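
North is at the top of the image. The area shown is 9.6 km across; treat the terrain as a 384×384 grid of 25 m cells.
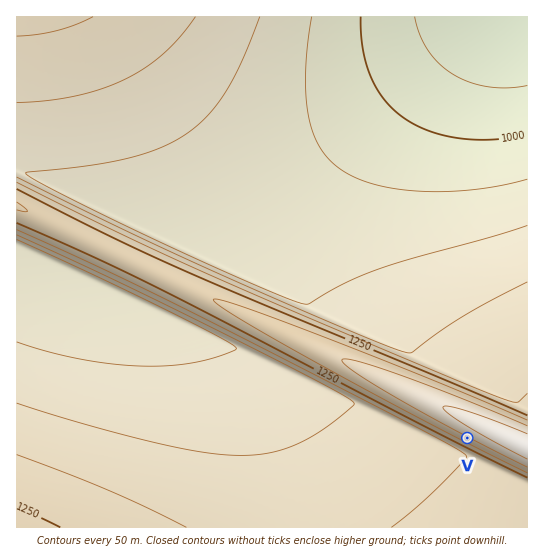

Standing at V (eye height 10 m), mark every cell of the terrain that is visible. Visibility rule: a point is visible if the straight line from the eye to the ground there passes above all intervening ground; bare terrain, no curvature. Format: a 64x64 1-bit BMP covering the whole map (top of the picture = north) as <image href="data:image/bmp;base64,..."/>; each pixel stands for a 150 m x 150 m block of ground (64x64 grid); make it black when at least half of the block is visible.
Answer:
<image width="64" height="64" href="data:image/bmp;base64,Qk0+AgAAAAAAAD4AAAAoAAAAQAAAAEAAAAABAAEAAAAAAAACAAATCwAAEwsAAAIAAAAAAAAA////AAAAAAD//////////////////////////////////////////////////////////////////////////v/////////5/////////+//////////vP////////zw////////88D////////PAP///////zwA///////84AD///////eAAP//////ngAA//////54AAD/////+eAAAP/////vgAAA/////74AAAD/////+AAAAP/////gAAAA/////4AAAAD////+AAAAAP////gAAAAA////4AAAAAD///+AAAAAAP///wAAAAAA///8AAAAAAD///AAAAAAAP//wAAAAAAA//8AAAAAAAD//AAAAAAAAP/4AAAAAAAA/+AAAAAAAAD/gAAAAAAAAP4AAAAAAAAA/AAAAAAAAADwAAAAAAAAAMAAAAAAAAAAAAAAAAAAAAAAAAAAAAAAAAAAAAAAAAAAAAAAAAAAAAAAAAAAAAAAAAAAAAAAAAAAAAAAAAAAAAAAAAAAAAAAAAAAAAAAAAAAAAAAAAAAAAAAAAAAAAAAAAAAAAAAAAAAAAAAAAAAAAAAAAAAAAAAAAAAAAAAAAAAAAAAAAAAAAAAAAAAAAAAAAAAAAAAAAAAAAAAAAAAAAAAAAAAAAAAAAAAAAAAAAAAAAAAAAAAAAAAAAAAAAAAAA=="/>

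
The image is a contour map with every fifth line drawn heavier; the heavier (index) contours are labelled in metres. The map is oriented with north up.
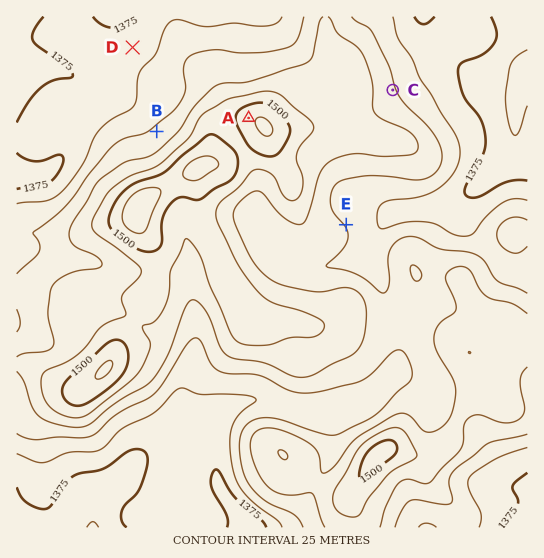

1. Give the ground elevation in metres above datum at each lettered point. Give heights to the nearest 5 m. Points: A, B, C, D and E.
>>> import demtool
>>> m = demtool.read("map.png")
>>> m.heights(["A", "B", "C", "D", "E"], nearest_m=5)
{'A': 1515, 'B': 1430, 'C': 1430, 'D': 1385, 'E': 1425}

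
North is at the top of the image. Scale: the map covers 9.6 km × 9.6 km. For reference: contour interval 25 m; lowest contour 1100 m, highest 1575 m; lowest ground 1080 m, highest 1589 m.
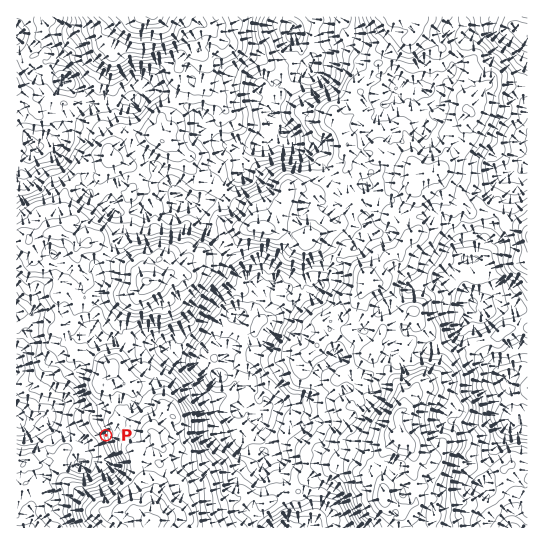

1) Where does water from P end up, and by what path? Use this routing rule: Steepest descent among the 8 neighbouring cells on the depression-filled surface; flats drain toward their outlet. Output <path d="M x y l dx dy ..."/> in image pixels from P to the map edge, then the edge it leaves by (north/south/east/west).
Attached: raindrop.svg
<path d="M106 435l-4 0-7 7-13 0-7-7-6-1-2-1-6 0-11-11 0-4-4-4-5 0-8 4-15 0-1 1"/>
exit: west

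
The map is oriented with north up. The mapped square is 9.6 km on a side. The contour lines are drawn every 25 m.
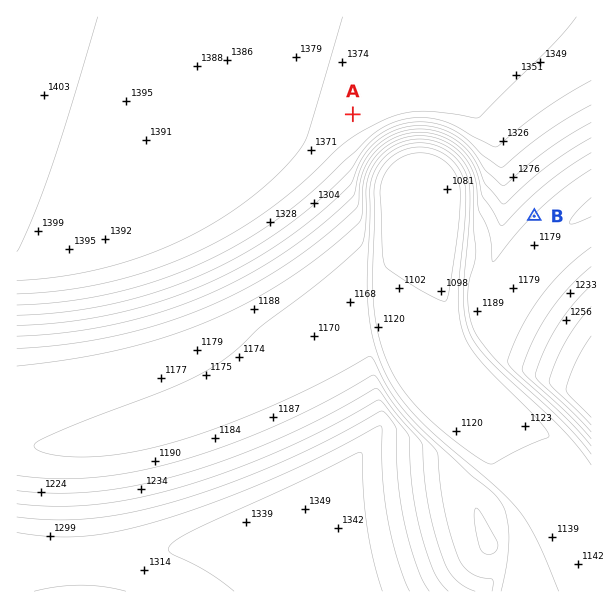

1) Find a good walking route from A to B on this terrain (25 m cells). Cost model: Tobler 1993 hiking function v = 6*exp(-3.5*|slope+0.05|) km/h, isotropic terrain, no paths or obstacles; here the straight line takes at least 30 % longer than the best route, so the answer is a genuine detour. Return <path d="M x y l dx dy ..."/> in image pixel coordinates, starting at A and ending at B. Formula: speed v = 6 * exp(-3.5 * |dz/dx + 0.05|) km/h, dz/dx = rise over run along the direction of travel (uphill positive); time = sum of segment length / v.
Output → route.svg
<path d="M353 114l3 2 73 0 27 13 20 20 10 21 3 3 14 27 1 1 30 15"/>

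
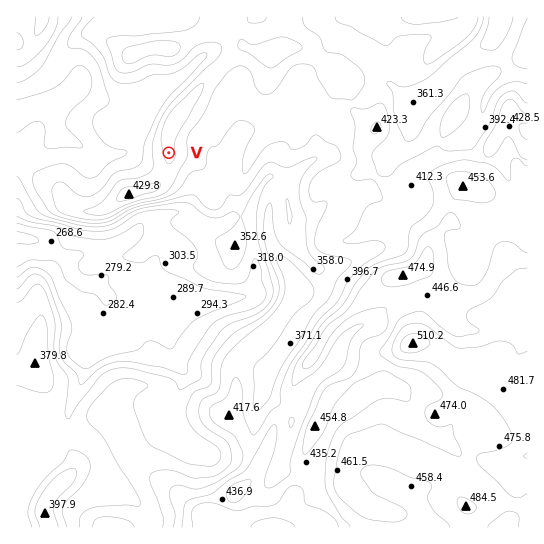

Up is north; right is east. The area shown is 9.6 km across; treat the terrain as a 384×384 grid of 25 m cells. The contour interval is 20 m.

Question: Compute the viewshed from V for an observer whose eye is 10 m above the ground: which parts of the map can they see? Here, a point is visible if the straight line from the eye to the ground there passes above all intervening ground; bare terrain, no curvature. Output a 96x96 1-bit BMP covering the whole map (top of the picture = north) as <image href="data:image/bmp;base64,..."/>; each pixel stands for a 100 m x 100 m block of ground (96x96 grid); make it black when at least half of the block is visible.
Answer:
<image width="96" height="96" href="data:image/bmp;base64,Qk2+BAAAAAAAAD4AAAAoAAAAYAAAAGAAAAABAAEAAAAAAIAEAAATCwAAEwsAAAIAAAAAAAAA////AAAAAAADI/8Dg//8AAAAAACCH/8Dg5//8AAAAACEH/4Bxw//4AAAAADED/wB/wfxwAAAAAD8D+AB/wPhgAAAPAB8B4AH/gDhAAAAPEB+BwAP/wBwAAAAMGB/AgAf/8A+HgAAAAD/ggB///AcHgAAAAB/8gD///gYHAAAAAB//gH/8DgQGAAAQAB7/gP/4BwYCAAA5+Dw/gf/wBwYDAAB+/D4fAf/gA4cDAAP4+D4eA//gA4cDgAfwAD48B//AA8eD///gAAf4D//AA8eB//8AAAH4D//AB8OB//wAAADwH/+AB+PAf8AAAAAAP/+AAeHgH4AAAAAB/+/AAfDgD8MAAAAD/8f/8PDgB8OAAAAD/4P/8PhwAAGAAAAB/4P/8HgwAAAAAAAA/4H/8DgYAAAAAAAA/4D/8DwAAAAAAAAAf///+BwAAAAAAAAAP///+BwAAAAAAAAAH///+A4AAAAAAAIAD///+A4AAAAAAAYAAf//+AcAAAAAAAYAAD//+AeACAAAAAAAAB//+APAH8AB4AAAAA///AHgH+AD+AAAAAf//gHgD/AD+AAAAAP//wDwA/wAAAAAAAP//4D4AP4AAAAAAAH//8B4AP4AAAAAAAH//+A8AH4AAAAAAAD///AfAD4AAAAAAAB///gfgAAAAAAAAAB+D/gPwAAAAAAAAAAwAfwP4AAAAAAAAAAAAP4P8AAAAAAAAAAAAP4P/AAAAAAAAAAAAP8f/gAAAAAAAAAAAP///4AAAEAAAAAfwP///+AAAMAAAAA/4P////wAAMAAAAA/4P/4f/4AAcAAAAAf4P/gD/4AAgAAAAAf4f/wA/4ABgAAAAAf8fv4Af8ABgAAAAAf8eH/gf8AAAAAAAAf+8H/8P8AAAAAAAAf+8H/+H+AAAAAAAAPH8P//D/AAAAAAAAEB8P//D/gAAAAAAAAA8P//n/wAAAHAAAMAcP////wAAAfAAAOAcP////wAAA/AAAPEMfv///4AAA/AQAPMGfv////AAB/h/Af8AP////8AAB/h/wf+AP////8AAD/j/4f+AP/7//8AAf/3/4f+AP/8P/8AAf///8f/Af/8H/8AC////8f/Bh/8D/+AD////+//hwf4B/+4f///4///z4f4AOf4D///w////8f8ACB4H///wf///8f8AAA8P///wf///8f+AAAcP///wP///8f/AAAOf///wH///8//AAAHf///wD///8//AAADz/8fwB///4//AAADj/4PwA///5//AAABj/wPwA/////zAAABj/4PwAf////wAAEBj/+PwAP////wAAGAj//PwAD/+//wAACAAf/H4AD/+P/gAADAAH/H8AD/+P+AAwDgAD/H8AB/+H8AA4B4CB/D+AA/+H8AAYAYHB/B/AAf/H4AAcAA/g/gfwAf//gAAeAA/wfgH4Af+eAAAPAA/4fwAAAOAAAAAPgAf8HwAAAMAAAAwPwAP8DwAAAcAAAH//wAHOAAAAB+AAAP//8ACOAAAAAHwAAf//+ACGAAAAAH4AAP//8AA="/>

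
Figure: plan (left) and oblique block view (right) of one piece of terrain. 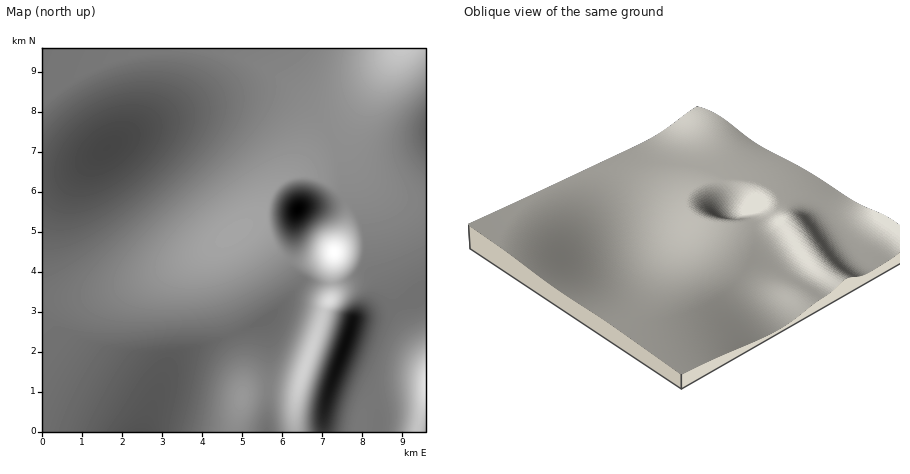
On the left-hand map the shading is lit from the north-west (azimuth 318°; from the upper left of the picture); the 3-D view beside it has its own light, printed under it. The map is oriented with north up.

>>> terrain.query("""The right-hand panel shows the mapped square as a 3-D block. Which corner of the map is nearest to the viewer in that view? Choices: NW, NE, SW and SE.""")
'SW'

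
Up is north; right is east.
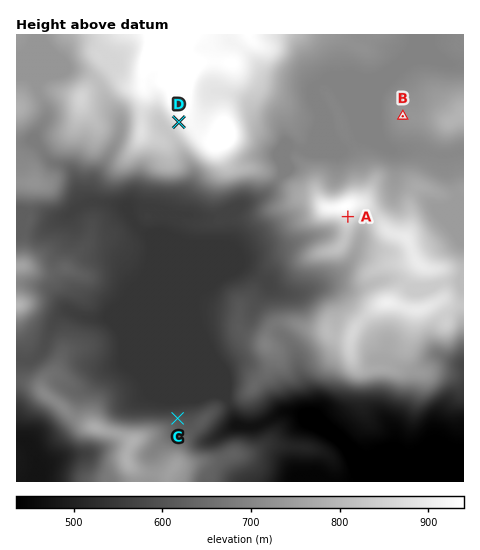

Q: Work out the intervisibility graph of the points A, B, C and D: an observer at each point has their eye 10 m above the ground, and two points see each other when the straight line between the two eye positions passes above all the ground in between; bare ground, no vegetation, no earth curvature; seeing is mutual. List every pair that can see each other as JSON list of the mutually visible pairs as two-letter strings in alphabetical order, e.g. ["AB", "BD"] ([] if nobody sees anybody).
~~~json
["AC", "CD"]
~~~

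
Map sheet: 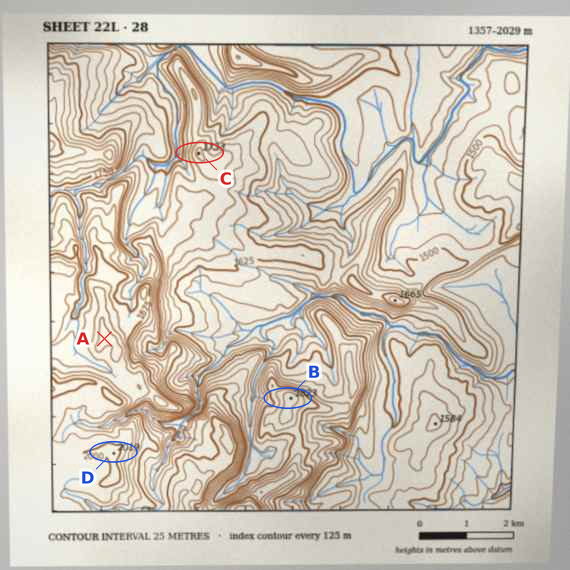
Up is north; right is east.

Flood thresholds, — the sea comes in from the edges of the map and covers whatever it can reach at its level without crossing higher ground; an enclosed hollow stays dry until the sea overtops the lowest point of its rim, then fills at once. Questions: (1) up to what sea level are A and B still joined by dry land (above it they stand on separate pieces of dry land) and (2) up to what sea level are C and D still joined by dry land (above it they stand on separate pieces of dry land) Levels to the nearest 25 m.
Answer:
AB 1750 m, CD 1700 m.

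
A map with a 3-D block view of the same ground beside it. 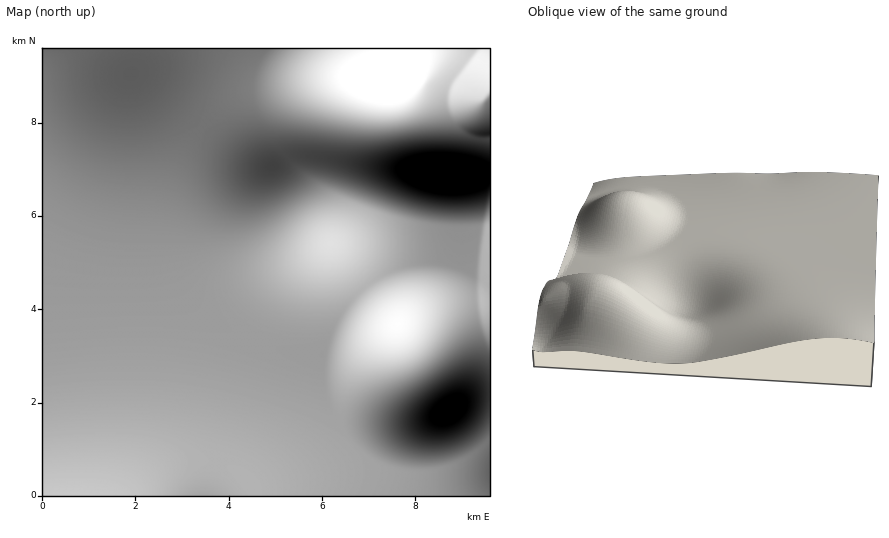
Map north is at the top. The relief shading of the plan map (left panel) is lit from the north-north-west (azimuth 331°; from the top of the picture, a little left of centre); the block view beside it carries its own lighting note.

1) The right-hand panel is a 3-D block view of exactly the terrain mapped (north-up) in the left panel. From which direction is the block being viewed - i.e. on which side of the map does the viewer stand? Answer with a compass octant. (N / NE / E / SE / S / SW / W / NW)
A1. N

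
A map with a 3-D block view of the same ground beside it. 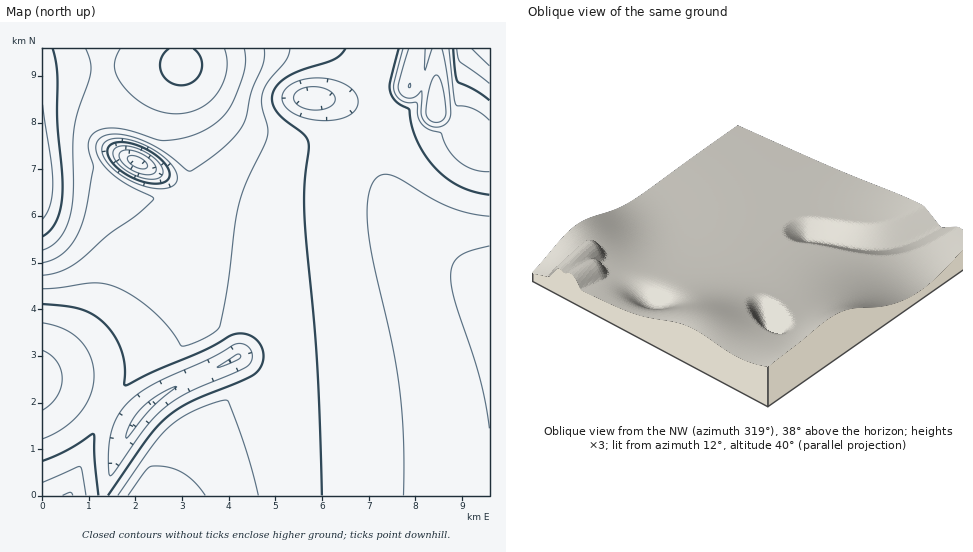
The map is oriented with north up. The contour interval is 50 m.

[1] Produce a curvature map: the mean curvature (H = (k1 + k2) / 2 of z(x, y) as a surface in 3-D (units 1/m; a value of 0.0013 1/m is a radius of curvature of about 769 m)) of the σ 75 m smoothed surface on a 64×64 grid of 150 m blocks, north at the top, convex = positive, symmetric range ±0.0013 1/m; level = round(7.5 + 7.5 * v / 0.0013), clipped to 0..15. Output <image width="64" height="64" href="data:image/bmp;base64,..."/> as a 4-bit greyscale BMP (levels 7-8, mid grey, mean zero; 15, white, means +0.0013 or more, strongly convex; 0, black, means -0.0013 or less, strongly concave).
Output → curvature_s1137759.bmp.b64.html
<image width="64" height="64" href="data:image/bmp;base64,Qk12CAAAAAAAAHYAAAAoAAAAQAAAAEAAAAABAAQAAAAAAAAIAAATCwAAEwsAABAAAAAAAAAAAAAAABEREQAiIiIAMzMzAERERABVVVUAZmZmAHd3dwCIiIgAmZmZAKqqqgC7u7sAzMzMAN3d3QDu7u4A////AIiJqIc0eIqYiIiIiIh3d3d3d3d3d3d3d3d4iIiIiIiIiIiph1J4iaiIiIiIiHd3d3d3d3d3d3d3d4iIiIiIiIh3iKmIYliJqIiIiIiIh3d3d3d3d3d3d3d3iIiIiIiIiHd4mohzN4ipiIiIiIiHd3d3d3d3d3d3d3iIiIiIiIiId3eKmHUmiJqIiIiIiId3d3d3d3d3d3d3iIiIiIiIiIh3d4qodzR4ipiIiIiIiHd3d3d3d3d3d3iIiIiIiIiIiHd3eah3QniJqIiIiIiIh3d3d3d3d3d3eIiIiIiIiIiId3d4qYdiV4iqiIiIiIiId3d3d3d3d3eIiIiIiIiIiIh3d3eah3QniJqYiIiIiIh3d3d3d3d3eIiIiIiIiIiIiHd3d4qXdiR4iamIiIiIiId3d3d3d3iIiIiIiIiIiIiId3d3eah3UmiImqiIiIiIiId3d3d3iIiIiIiIiIiIiIh3d3d4qXdzNoiJqpiIiIiIiHd3d4iIiIiIiIiIiIiIiHd3d3eah3YzaIiJqpiIiIiIiIiIiIiIiIiIiIiIiIiId3d3d4mod2M2eIiJqpiIiIiIiIiIiIiIiIiIiIiIiIh3d3d3eKmHdkJHeIiJqqiIiIiIiIiIiIiIiIiIiIiIiHd3d3d3iph3dSJXeIiJqpiIiIiIiIiIiIiIiIiIiIiId3d3d3eJqYd3ZCJGd3eJqYiIiIiIiIiIiIiIiIiIiIh3d3d3d3iKqId3ZCJGd3d5mIiIiIiIiIiIiIiIiIiIiHd3d3d3d4iqmId3dTJGZmioiIiIiIiIiIiIiIiIiIiId3d3d3d3eImqmIiHdTElZ6iIiIiIiIiIiIiIiIiIiIh3d3d3d3d4iImqmIiIcyRnqIiIiIiIiIiIiIiIiIiIiHd3d3d3d4iIiImqmIh1VWioiIiIiIiIiIiIiIiIiIh3d3d3d3d3iIiIiImqqHZmepiIiIiIiIiIiIiIiIiHd3d3d3d3d3eIiIiIiImql3ipiIiIiIiIiIiIiIiIh3d3d3d3d3d3eIiIiIiIiImqqpiIiIiIiIiIiIiIiId3d3d3d3d3d3d4iIiIiIiIiIiIiIiIiIiIiIiIiIiHd3d3d3d3d3d3d3iIiIiIiIiIiIiIiIiIiIiIiIiIiHd3d3d3d3d3d3d3eIiIiIiIiIiIiIiIiIiIiIiIiIh3d3d3d3d3d3d3d3d4iIiIiIiIiIiIiIiIiIiIiIiIh3d3d3d3d3d3d3d3d3iIiIiIiIiIiIiIiIiIiIiIiIh3d3d3d3d3d4iHd3d3eIiIiIiIiIiIiIiIiIiIiIiIh3d3d3d3d3d3iId3d3d4iIiIiIiIiIiIiIiIiIiIiIh3d3d3d3d3d3eIiHd3d3iIiIiIiIiIiIiIiIiIiIiIh3d3d3d3d3d3d4iId3d3eIiIiIiIiIiIiIiIiIiIiIh3d3d3d3d3d3d3iIh3d3d4iIiIiIiIiIiIiIiIiIiIh3d3d3d3d3d3d3eIiHd3d3eIiIiIiIiIiIiIiIiIiIh3d3d3d3d3d3d3d4iId3d3d4iIiIiIiIiIiIiIiIiIh3d3d3d3d3d3d3d3mIh3d3d3iIiIiIiIiIiIiIiIiIh3d3d3d3d3d3d3d3eYiHd3d3eIiIiIiIiId3iIiIiIh3d3d3d3d3d3d3d3d5iId3d3d3iIiIh3d3d3d3d3eIh3d3d3d3d3d3d3d3d3mIh3d3d3eIiId3d3d3d3d3d3d3d3d3d3d3d3d3d3d3eYh3d3d3d4iIiIh3d3d3d3d3d3d3d3d3d3d3d3d3d3eJiHd3d3eImquqmId3d3d3d3d3d3d3d3d3d3d3d3d4iImId3d3eJvNy6mZh3d3d3d3d3d3d3d3d3d3d3d3d4iIiYh3d3eb3bl2ZniId3d3d3d3d3d3d3d3d3d3d3d4iIiIh3d3ec24ZDIkeZh3d3d3d3d3d3d3d3d3d3d3d4iIiIiHd3ecuWQQACWKh3d3d3d3d3d3d3d3d3d3d3d4iIiIiId3eLp0EAACWKqHd3d3d3d3d3d3d3d3d3d3d3iIiIiId3eJl0AAAUabuHd3d3d3d3d3d3d3d3d3d3d3iIiIiIh3d4l0IAE2isuYd3d3d3d3eIiIiIh3d3d3d3eIiIiJiHd3iGQzRorNuId3d3d3d4iIiIiIiIh3d3d3d3iIiJmXd3eId3ibzcmIiIiIh3iIiIiIiIiIiId3d3d1RGiImZd3d3iaq8y5iIiIiIiIiIiIiJmZmYiIiHd3d0R3RYiZl3d3d4mZmIiIiIiIiIiIiIiIiIiIiIiIh3d2S//EaJmHd3d3d3d3eIiIiIiIiIiIiIh3d3d3iIiHd2Nd/+ZYiId3d3d3d3d4iIiIiIiIiIh3dmVVVWZ3d3d0MArexUiIh3d3d3d3d4iIiIiIiIiIh3ZlQzNEVmd3d0SqFs3FOIiHd3d3d3d3iIiIiIiIiIiHdmVEM0RWd3d2Ov9zvcY4iId3d3d3d3iIiIiIiIiIiIh3ZmVVZmd3iIY8/5KtxjeIh3d3d3d3eIiIiIiIiIiIiIh3d3d4iIiIhijNkZ3HJ4iHd3d3d3d4iIiIiIiIiIiIiIiIiIiIiIiHJr2ijccniId3d3d3d3iIiIiIiIiIiIiIiImZmIiIiIc0rLN8yCaId3d3d3d3eIiIiIiIiIiIiIiIiIiIiIiIh1KcxWzIJnd3d3d3d3d4iIiIiIiIiIiIiIiIiIiIiIiHYYzGXMgmd3"/>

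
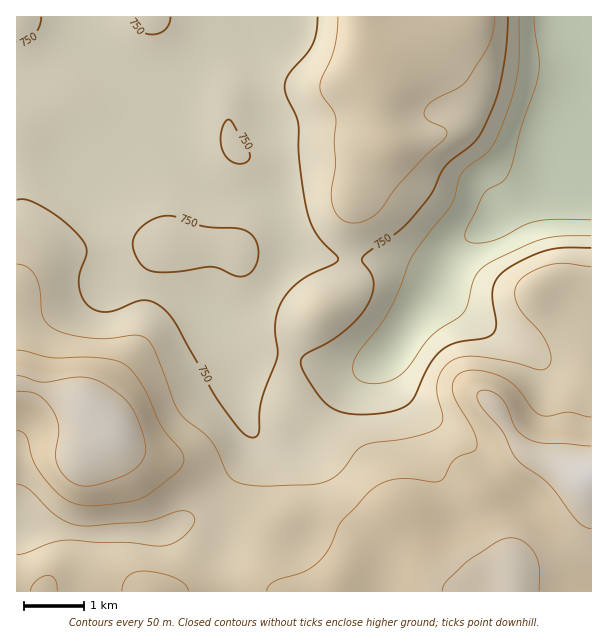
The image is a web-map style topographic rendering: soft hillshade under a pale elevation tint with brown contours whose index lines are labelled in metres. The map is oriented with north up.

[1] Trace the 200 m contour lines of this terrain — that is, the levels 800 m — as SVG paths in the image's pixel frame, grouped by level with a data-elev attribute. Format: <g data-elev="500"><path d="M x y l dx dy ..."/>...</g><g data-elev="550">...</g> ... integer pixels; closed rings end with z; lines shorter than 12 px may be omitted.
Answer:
<g data-elev="800"><path d="M17 484l6 1 6 4 28 27 9 6 11 3 13 1 54-4 38-11 9 2 4 6-3 8-8 9-8 6-9 3-11 1-27-3-31-1-32-2-15 3-24 10-10 2"/><path d="M591 266l-27-3-16 2-21 10-6 4-5 7-1 10 3 10 6 8 17 19 8 15 2 12-1 5-4 3-9 2-24-8-34-5-14-1-10 3-11 8-6 13-1 13 6 26-2 5-4 4-9 5-17 4-37 6-11 3-7 6-16 21-8 6-8 3-13 3-47 1-24-3-7-3-4-4-18-35-8-9-18-13-7-9-23-59-8-12-5-3-7-1-27 4-19-1-21-4-14-5-7-6-4-6-3-29-5-13-8-8-10-3"/><path d="M338 17l-4 31-12 30-2 9 2 8 11 15 3 9-2 22 1 24-4 26 1 13 4 9 5 6 6 3 7 1 12-3 11-7 23-30 25-27 20-18 2-4-1-4-20-11-2-5 1-4 8-9 25-13 9-8 22-36 4-14 2-13"/></g>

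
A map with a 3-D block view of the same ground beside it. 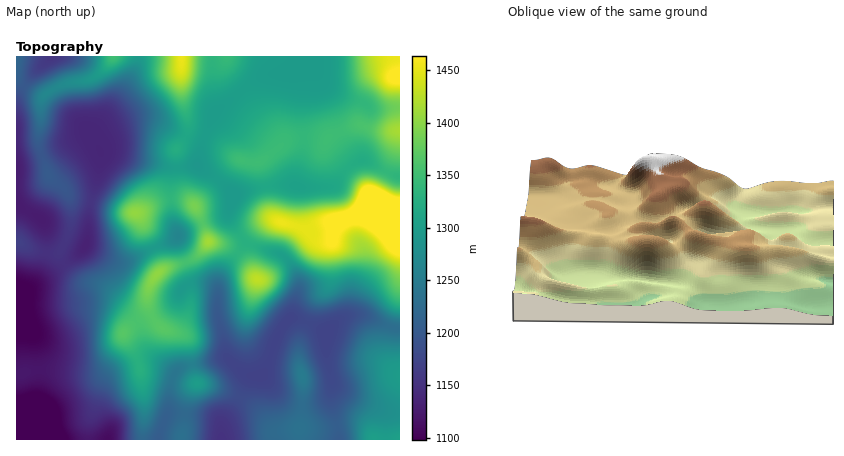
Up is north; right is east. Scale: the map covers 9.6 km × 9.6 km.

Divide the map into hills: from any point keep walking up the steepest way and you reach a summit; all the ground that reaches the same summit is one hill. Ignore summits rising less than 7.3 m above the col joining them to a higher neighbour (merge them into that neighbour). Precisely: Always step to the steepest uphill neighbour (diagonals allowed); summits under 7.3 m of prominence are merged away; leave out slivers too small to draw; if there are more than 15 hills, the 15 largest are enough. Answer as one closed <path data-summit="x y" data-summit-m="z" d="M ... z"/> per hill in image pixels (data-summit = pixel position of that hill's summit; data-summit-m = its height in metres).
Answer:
<path data-summit="374 204" data-summit-m="1550" d="M366 161l-6 0-8 4-20 22-56-2-20 3-22 7-5 15 2 12 17 22 32 10 13 14 5 10 1 12-8 28 15 4 20 11 14-13 12-5 14 1 18 9 10 3 6 0 0-152-12-3z"/><path data-summit="156 274" data-summit-m="1404" d="M178 237l-54 25-16-3-22-13-8 8-54 38-8 8 0 6 8-2 36 0 28-3 24 2 10 6 15 13 9 28 28 23 10-7 42-8-3-24-5-16 0-26-6-8-16-4-4-4z"/><path data-summit="124 334" data-summit-m="1368" d="M106 301l-82 3-8 4 0 10 15 14 6 16 2 38-5 35 14-7 42-10 12-22 14-11 26-9 14 0 11 4-21-16-9-28-15-13z"/><path data-summit="242 160" data-summit-m="1350" d="M296 72l-26 2-10 3-48 39-15 48 27 20 10 12 28-9 34-1 0-12 8-34-2-14 1-44-3-8z"/><path data-summit="182 56" data-summit-m="1454" d="M304 56l-166 0-2 12-9 18-33 44-2 6 4 9 6-9 16-10 18-6 14 0 44 20 8 7 10-31 6-7 44-33 30-3 8-3 4-6z"/><path data-summit="400 76" data-summit-m="1477" d="M400 56l-95 0-2 10-8 6 5 2 3 8-1 44 2 12-2 16-6 20 0 12 36 1 20-22 7-3-14-18-7-12-7-26-13-30 12 13 18 9 14 4 8 6 30 0z"/><path data-summit="258 280" data-summit-m="1429" d="M246 243l-19 23-7 12-3 32 10 48 17 15 6 3 10 0 8-12 13-36 11-12 7-26 0-8-6-14-9-12z"/><path data-summit="134 212" data-summit-m="1405" d="M114 153l-13 1-4 28-8 28-3 36 22 13 16 3 50-22 4-4 0-2-6-16-2-48-16-7z"/><path data-summit="400 376" data-summit-m="1299" d="M362 315l-14 1-8 4-13 12-1 22 6 28 6 8 22 11 26 10 14 1 0-84-16-3z"/><path data-summit="300 428" data-summit-m="1235" d="M262 376l-10 0-3 2-10 22-17 24 0 16 117 0-9-47-8 9-10 3-16 0-12-6z"/><path data-summit="114 56" data-summit-m="1352" d="M138 56l-86 0-10 10-1 6 18 32 33 32 2-6 33-44 9-18z"/><path data-summit="302 376" data-summit-m="1250" d="M296 318l-6 0-9 10-13 36-7 12 25 25 10 4 16 0 12-4 6-7 2-6 0-8-6-26 1-20z"/><path data-summit="400 130" data-summit-m="1416" d="M320 80l18 52 17 26 3 3 8 0 22 12 12 3 0-68-30 0-8-6-26-10z"/><path data-summit="198 384" data-summit-m="1301" d="M226 358l-38 7-10 4-7 13-4 32 7-1 36 4 6 2 6 7 17-26 10-22 3-2-8-3z"/><path data-summit="176 150" data-summit-m="1325" d="M150 120l-18 1-24 10-11 11 3 10 14 1 56 15 27-4 4-14 0-4-3-4-40-20z"/>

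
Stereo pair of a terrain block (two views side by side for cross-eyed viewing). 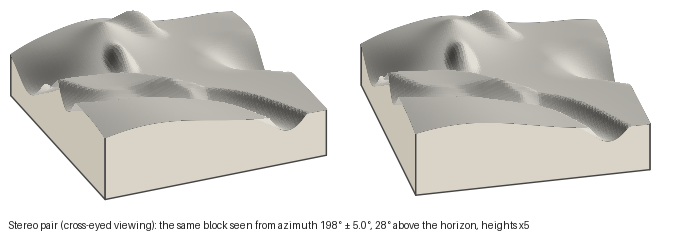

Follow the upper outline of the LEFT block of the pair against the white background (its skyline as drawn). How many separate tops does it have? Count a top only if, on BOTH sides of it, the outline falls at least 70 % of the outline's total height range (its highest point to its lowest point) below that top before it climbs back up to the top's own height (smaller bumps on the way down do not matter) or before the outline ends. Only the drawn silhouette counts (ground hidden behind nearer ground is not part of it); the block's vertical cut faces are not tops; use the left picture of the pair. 0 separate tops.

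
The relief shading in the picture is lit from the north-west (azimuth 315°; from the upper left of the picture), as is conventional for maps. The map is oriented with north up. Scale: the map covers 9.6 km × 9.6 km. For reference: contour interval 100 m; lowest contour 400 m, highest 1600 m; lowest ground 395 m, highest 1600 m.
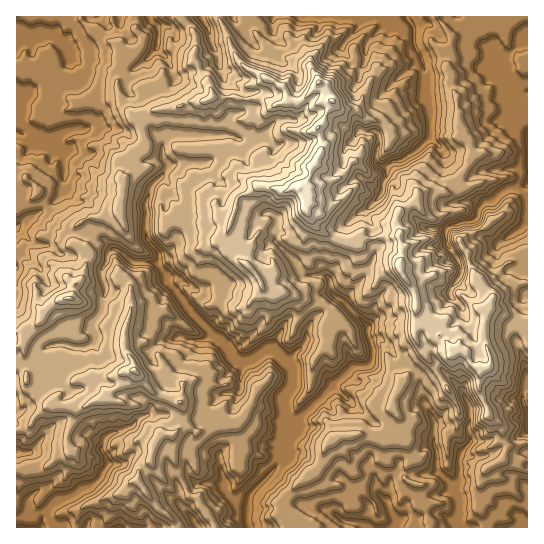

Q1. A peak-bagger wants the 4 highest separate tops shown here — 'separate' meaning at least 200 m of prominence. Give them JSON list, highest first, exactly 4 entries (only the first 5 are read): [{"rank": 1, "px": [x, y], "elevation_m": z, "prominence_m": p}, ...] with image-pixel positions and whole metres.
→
[{"rank": 1, "px": [299, 189], "elevation_m": 1600, "prominence_m": 1205}, {"rank": 2, "px": [399, 265], "elevation_m": 1489, "prominence_m": 383}, {"rank": 3, "px": [135, 371], "elevation_m": 1336, "prominence_m": 442}, {"rank": 4, "px": [70, 298], "elevation_m": 1316, "prominence_m": 351}]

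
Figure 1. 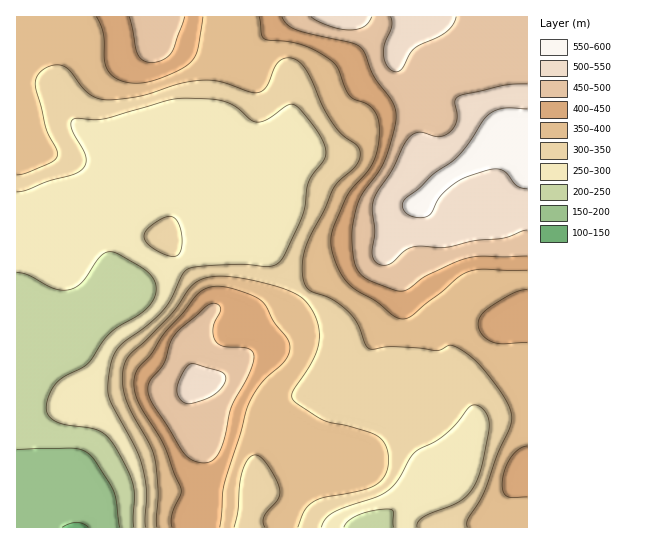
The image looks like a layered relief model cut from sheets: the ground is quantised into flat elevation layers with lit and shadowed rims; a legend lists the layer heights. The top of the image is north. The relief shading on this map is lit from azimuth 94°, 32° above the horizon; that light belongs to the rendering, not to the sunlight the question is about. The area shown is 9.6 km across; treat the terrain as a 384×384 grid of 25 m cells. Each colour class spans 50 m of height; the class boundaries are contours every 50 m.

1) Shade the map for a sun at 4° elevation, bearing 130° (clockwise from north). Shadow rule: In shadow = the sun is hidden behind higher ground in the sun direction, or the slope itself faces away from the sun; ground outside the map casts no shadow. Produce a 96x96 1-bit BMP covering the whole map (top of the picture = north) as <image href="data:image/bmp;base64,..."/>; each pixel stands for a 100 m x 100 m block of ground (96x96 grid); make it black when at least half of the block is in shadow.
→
<image width="96" height="96" href="data:image/bmp;base64,Qk2+BAAAAAAAAD4AAAAoAAAAYAAAAGAAAAABAAEAAAAAAIAEAAATCwAAEwsAAAIAAAAAAAAA////AAAAAAAAAD/8AAAAAAPwAAAAAH/+AAAAAAP//gAAAP//AAAAAAP//wAAAP//gAMAAAP//4AAAf//AAOAAAP//4AAAf/8AAEAAAH//8AAA//4AAAAAAD//+AAA//4AAAAAAB//+AAB//4AAAAAAAf//AAB//4AAAAAAAf//AAD//4AAAAAAAP//gAH//8AAAAAAAH//wAP//8AAAAAAAD//4AP//8AAAAAAAD//4Af//8AAAAAAAB//8Af//8AAAAAAAB//8Af//8AAAAAAAA//8AP//4AAAAAAAA//4AD//wAAAAAAAAf/4AAf/AAAAAAAAAf/wAAP+AAAAAAAAAf/wAAH+AAAAAAAAAP/AAAH+AAAAAAAAAP+ADAH+AAAAAAAAAH4AHwP/AAAAAAAAAAAAH4f/gAAAAAAAAAAAH+f/4AAAAAAAAAAAH///8AAAAAAAAAAAH///+AAAAAAAAAAAD////AAAAAAAAAAAA////AAAAAAAAAAAAf//+AAAAAAAAAAAAf//+AAAAAAAAAAAA///+AAAAAAAAAAAA////AAAAAAAAAAAB////AAAAAAAAAAAD////gAAAAAAAAAAD////gAAAAAAABAAH////wAAAAAAAHwAP////4AAAAAAAH+AP////4AAAAAAAP/gf////8AAAAAAAP/4f////+AAAAAAAP/8//////AAAAAAAH/8//////+AAAAAAH/9///////4AAAAAD/5////////gAAAAA/A////////4AAAAAAAD///////8AwAAAAAAf//////+B4AAAAAAP///////D8AAAAAAP///////H+AAAAAOP///////v+AAAAAfH////h////AAAAAPj//AAA////AAAAAPh/+AAA////AAAAAHw//AAA////AAAAABg//gAA////AAAAAAA//wAA////AAAAAAAf/wAA////gAAAAAAAfwAA////gAAAAAAAPwAA////wAAAAAAAD4AA////4AAAAAAAA4AA////8AAAAAAAAAAA////8AAAAAAAAAAB////+AAAAAAAAAAB////+AAAAAAAAAAB////+AAAAAAAAAAD/////DgAAAAAAAAD/////D8AAAAAAAAD/////D+AAAAAAAAD/////H/AAAAAAAAD/////n/wAAAAAAAB/////n/4AAAAAAAA/////n/8AAAAAAAAf////n/+AAAAAAAAf////H/+AAAAAAAAP////H//AAAAAAAAP///8D//0AAAAAAAH///4D//8AAAAAAAH///gB//8AAAAAAAD//+AB//4AAAAAAAB/+AAB//gAAAAAAAB/wAAB/+AAAAAAAAA/AAAA/wAAAAAAAAAeAHAAAAAAAAAAAAAAAPAAAAAAAAAAAAAAAPgAAAAAAAAAAAAAAfgAAAAAAAAAAAAAAPgAAAAAAAAAAAAAAPwAAAAAAAAAAAAAABgAAAAAAAAAAAAAAAAAAAAAAAAAAAAAAAAAAAAAAAAAAAAAAAAAAAAAAAAAAAAAAAAAAAA="/>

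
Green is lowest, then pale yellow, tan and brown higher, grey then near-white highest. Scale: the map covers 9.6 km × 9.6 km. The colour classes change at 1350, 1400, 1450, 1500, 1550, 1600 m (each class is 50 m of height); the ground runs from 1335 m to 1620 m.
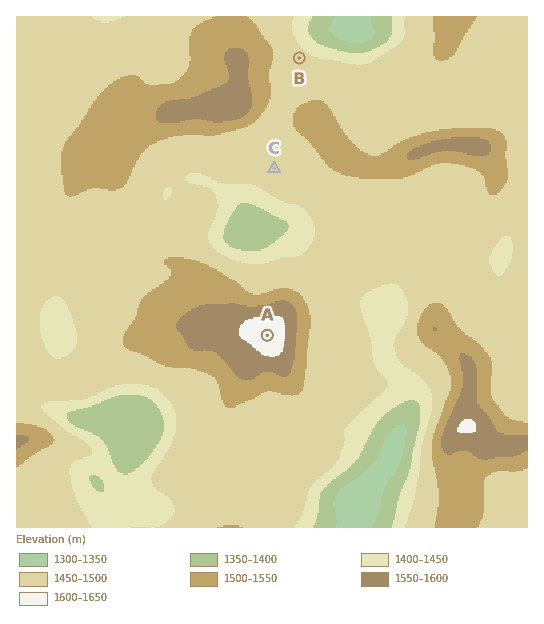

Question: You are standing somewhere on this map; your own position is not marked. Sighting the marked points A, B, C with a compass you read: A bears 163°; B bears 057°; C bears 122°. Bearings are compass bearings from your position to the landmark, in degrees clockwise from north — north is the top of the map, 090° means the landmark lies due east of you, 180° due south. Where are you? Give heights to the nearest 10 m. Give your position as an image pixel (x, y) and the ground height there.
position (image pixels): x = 201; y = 122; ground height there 1540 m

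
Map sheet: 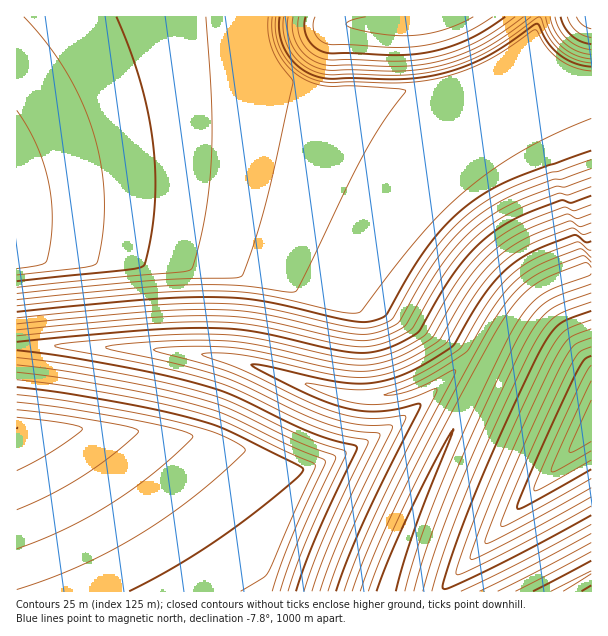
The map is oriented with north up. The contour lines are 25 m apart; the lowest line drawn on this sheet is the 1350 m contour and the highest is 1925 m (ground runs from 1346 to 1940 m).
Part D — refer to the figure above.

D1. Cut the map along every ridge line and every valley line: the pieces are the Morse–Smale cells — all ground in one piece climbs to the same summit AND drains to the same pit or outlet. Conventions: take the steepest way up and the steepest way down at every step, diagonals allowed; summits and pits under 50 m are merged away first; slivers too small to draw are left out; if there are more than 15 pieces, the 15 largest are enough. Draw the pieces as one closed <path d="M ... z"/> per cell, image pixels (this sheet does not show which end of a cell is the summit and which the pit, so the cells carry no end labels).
<path d="M531 42l-25 18-32 16-45 14-22 2-93 2-35-9-21-3-39-2-34 4-44 8-42 14-43 18-36 18-4 4 0 199 110 3 86 7 34 7 75 28 36 7 18 0 29-6 27-12 27-17 6 0 18 11 29-55 25-28 27-13 21-7 8-1 0-191-14-2-24-10-16-15z"/><path d="M84 346l-68 1 1 245 369 0 10-32 26-66 59-119 0-3-8-5-9-5-6 0-27 17-27 12-29 6-18 0-36-7-75-28-25-6-48-6z"/><path d="M539 16l-522 0-1 128 40-20 43-18 42-14 44-8 34-4 39 2 21 3 35 9 93-2 30-4 37-12 24-12 26-16 10-9z"/><path d="M591 270l-12 1-39 17-22 20-7 10-19 35-70 141-26 66-8 22-1 10 56 0 9-14 113-120 27-33z"/><path d="M591 426l-26 32-113 120-7 9-1 5 114 0 34-20z"/><path d="M591 16l-51 0-8 26 6 9 16 15 24 10 13 2z"/><path d="M591 572l-32 19 32 1z"/>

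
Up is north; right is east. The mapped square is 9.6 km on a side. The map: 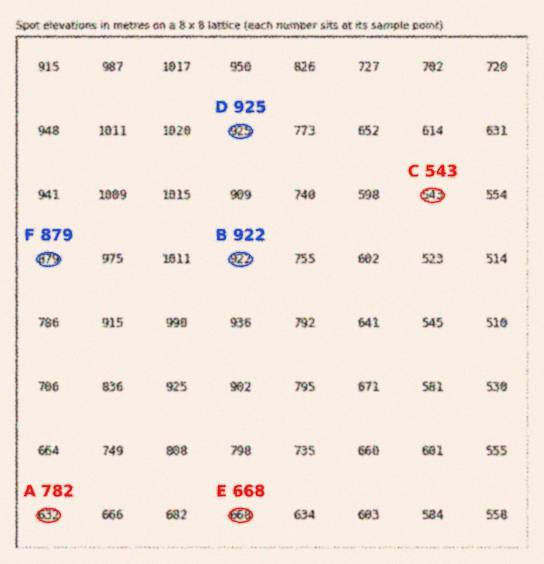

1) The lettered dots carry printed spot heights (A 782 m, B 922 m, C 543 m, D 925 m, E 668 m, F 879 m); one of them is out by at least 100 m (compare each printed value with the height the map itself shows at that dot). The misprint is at A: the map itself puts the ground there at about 632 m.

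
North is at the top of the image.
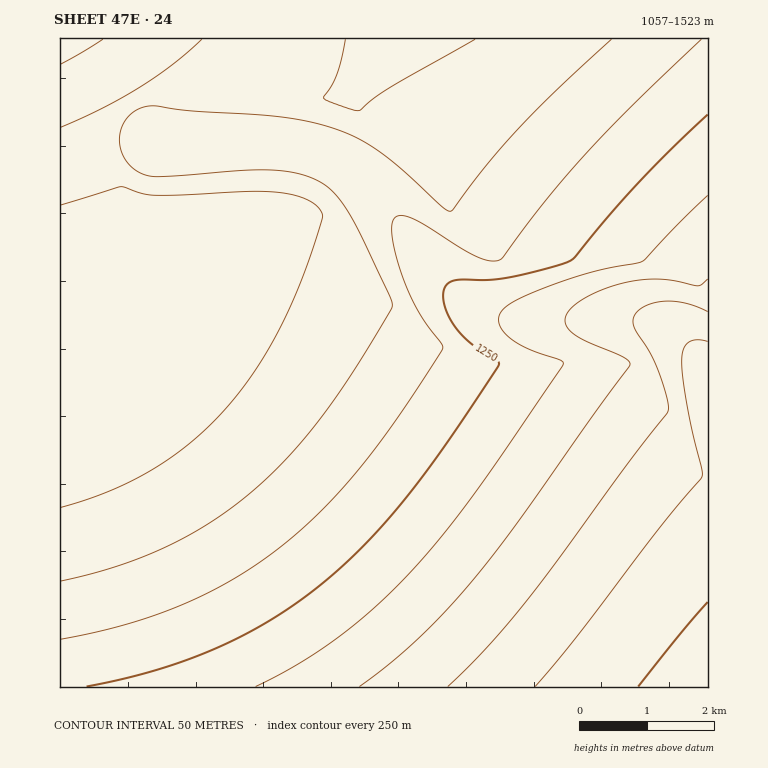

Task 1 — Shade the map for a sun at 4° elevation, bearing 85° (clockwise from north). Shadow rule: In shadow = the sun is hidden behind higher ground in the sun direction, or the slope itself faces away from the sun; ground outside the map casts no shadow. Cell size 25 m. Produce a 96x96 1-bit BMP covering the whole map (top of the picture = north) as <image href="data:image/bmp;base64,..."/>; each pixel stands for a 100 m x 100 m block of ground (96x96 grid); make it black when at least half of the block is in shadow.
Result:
<image width="96" height="96" href="data:image/bmp;base64,Qk2+BAAAAAAAAD4AAAAoAAAAYAAAAGAAAAABAAEAAAAAAIAEAAATCwAAEwsAAAIAAAAAAAAA////AAAAAAAAAAAAAAAAAAAAAAAAAAAAAAAAAAAAAAAAAAAAAAAAAAAAAAAAAAAAAAAAAAAAAAAAAAAAAAAAAAAAAAAAAAAAAAAAAAAAAAAAAAAAAAAAAAAAAAAAAAAAAAAAAAAAAAAAAAAAAAAAAAAAAAAAAAAAAAAAAAAAAAAAAAAAAAAAAAAAAAAAAAAAAAAAAAAAAAAAAAAAAAAAAAAAAAAAAAAAAAAAAAAAAAAAAAAAAAAAAAAAAAAAAAAAAAAAAAAAAAAAAAAAAAAAAAAAAAAAAAAAAAAAAAAAAAAAAAAAAAAAAAAAAAAAAAAAAAAAAAAAAAAAAAAAAAAAAAAAAAAAAAAAAAAAAAAAAAAAAAAAAAAAAAAAAAAAAAAAAAAAAAAAAAAAAAAAAAAAAAAAAAAAAAAAAAAAAAAAAAAAAAAAAAAAAAAAAAAAAAAAAAAAAAAAAAAAAAAAAAAAAAAAAAAAAAAAAAAAAAAAAAAAAAAAAAAAAAAAAAEAAAAAAAAAAAAAAAcAAAAAAAAAAAAAAD8AAAAAAAAAAAAAAf8AAAAAAAAAAAAAH/8AAAAAAAAAAAAA//8AAAAAAAAAAAAH//8AAAAAAAAAAAA///8AAAAAAAAAAAD///8AAAAAAAAAAAP///8AAAAAAAAAAA////8AAAAAAAAAAB////8AAAAAAAAAAD////8AAAAAAAAAAH////8AAAAAAAAAAP////4AAAAAAAAAAf////4AAAAAAAAAA/////wAAAAAAAAAB/////wAAAAAAAAD//////gAAAAAAAP//+H///AAAAAAAD///8AP/+AAAAAAAP///4AA/8AAAAAAAf///wAADwAAAAAAA////gAAAAAAAAAAB///+AAAAAAAAAAAD///8AAAAAAAAAAAD///wAAAAAAAAAAAD///gAAAAAAAAAAAH///AAAAAAAAAAAAH//+AAAAAAAAAAAAH//8AAAAAAAAAAAAH//4AAAAAAAAAAAAH//wAAAAAAAAAAAAP//wAAAAAAAAAAAAP//gAAAAAAAAAAAAP//AAAAAAAAAAAAAP/+AAAAAAAAAAAAAf/+AAAAAAAAAAAAAf/8AAAAAAAAAAAAAf/4AAAAAAAAAAAAA//wAAAAAAAAAAAAA//gAAAAAAAAAAAAA//AAAAAAAAAAMAAAf+AAAAAAAAAA8AAAB4AAAAAAAAAD8AAAAAAAAAAAAAAH8AAAAAAAAAAAAAAP8AAAAAAAAAAAAAAP8AAAAAAAAAAAAAAP8AAAAAAAAAAAAAAH8AAAAAAAAAAAAAAH8AAAAAAAAAAAAAAD4AAAAAAAAAAAAAAB4AAAAAAAAAAAAAAAYAAAAAAAAAAAAAAAAAAAAAAAAAAAAAAAAAAAAAAAAAAAAAAAAAAAAAAAAAAAAAAAAAAAAAAAAAAAAAAAAAAAAAAAAAAAAAAAAAAAAAAAAAAAAAAAAAAAAAAAAAAAAAAAAAAAAAAAAAAAAAAAAAAAAAAAAAAAAAAAAAAAAAAAAAAAAAAAAAAAAAAAAAAAAAA="/>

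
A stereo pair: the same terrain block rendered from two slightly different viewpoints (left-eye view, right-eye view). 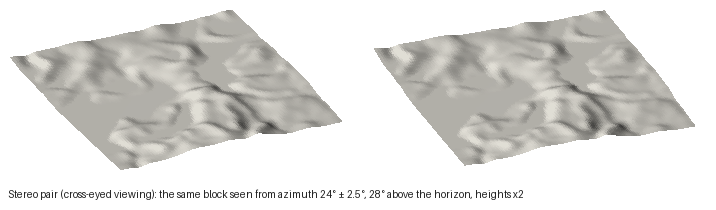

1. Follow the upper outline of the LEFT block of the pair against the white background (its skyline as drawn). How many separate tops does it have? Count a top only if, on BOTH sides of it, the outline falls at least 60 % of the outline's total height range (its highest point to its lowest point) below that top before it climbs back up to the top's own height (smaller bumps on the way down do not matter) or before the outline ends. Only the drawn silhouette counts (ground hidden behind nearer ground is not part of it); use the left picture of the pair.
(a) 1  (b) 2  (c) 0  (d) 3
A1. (c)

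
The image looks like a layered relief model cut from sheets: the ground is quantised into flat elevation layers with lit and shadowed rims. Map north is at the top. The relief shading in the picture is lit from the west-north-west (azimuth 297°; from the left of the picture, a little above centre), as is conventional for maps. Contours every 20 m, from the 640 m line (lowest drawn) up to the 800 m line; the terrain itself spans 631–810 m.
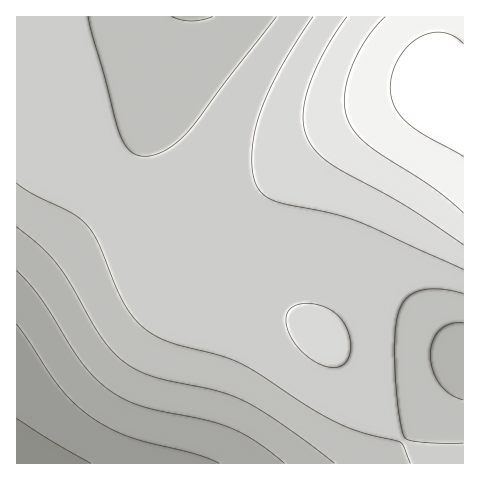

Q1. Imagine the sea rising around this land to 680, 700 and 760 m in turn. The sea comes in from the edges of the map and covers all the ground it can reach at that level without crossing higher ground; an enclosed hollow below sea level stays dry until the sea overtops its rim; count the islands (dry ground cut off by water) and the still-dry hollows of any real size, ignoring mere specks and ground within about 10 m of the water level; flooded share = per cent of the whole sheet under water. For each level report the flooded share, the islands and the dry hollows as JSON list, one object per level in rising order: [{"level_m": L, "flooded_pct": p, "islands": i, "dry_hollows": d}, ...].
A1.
[{"level_m": 680, "flooded_pct": 10, "islands": 0, "dry_hollows": 0}, {"level_m": 700, "flooded_pct": 17, "islands": 0, "dry_hollows": 0}, {"level_m": 760, "flooded_pct": 87, "islands": 0, "dry_hollows": 0}]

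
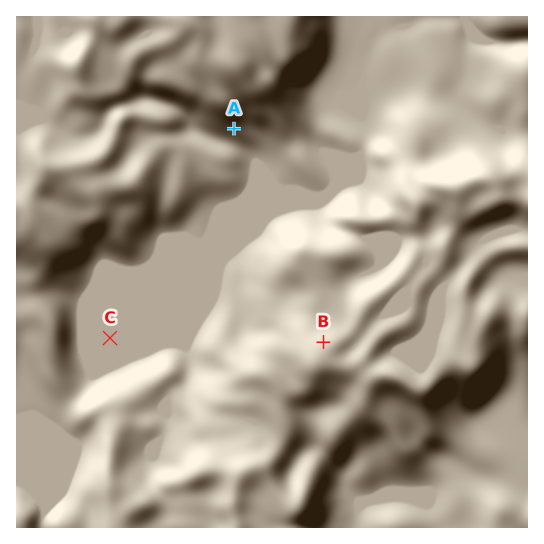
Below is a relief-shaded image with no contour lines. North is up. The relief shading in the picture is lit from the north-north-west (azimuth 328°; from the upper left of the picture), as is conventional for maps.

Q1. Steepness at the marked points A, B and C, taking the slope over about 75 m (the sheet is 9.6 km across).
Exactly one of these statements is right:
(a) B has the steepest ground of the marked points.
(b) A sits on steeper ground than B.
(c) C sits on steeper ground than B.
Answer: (b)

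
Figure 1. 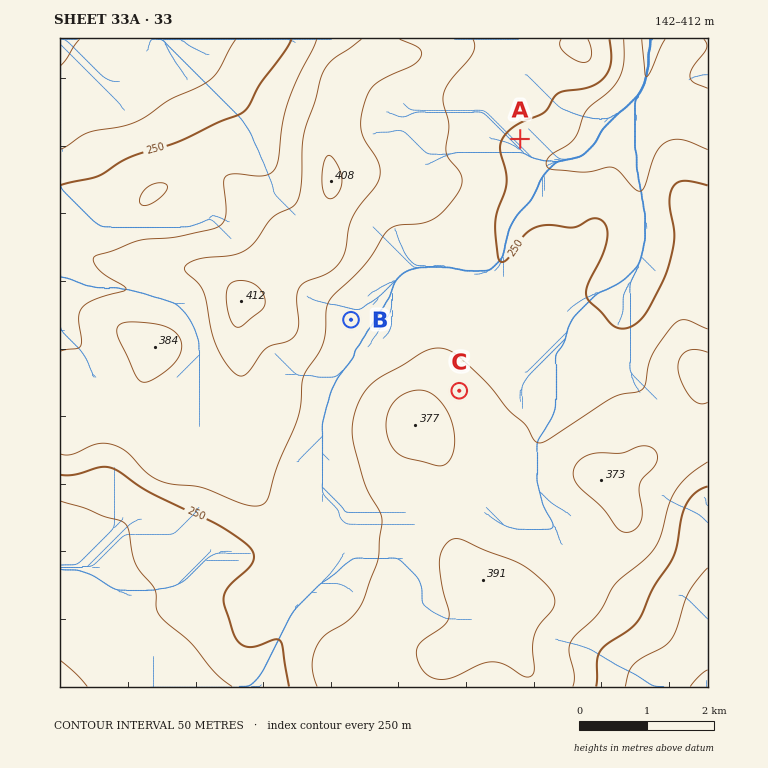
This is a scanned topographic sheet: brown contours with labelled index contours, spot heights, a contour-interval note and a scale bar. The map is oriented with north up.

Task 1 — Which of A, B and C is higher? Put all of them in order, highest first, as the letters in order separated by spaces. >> C B A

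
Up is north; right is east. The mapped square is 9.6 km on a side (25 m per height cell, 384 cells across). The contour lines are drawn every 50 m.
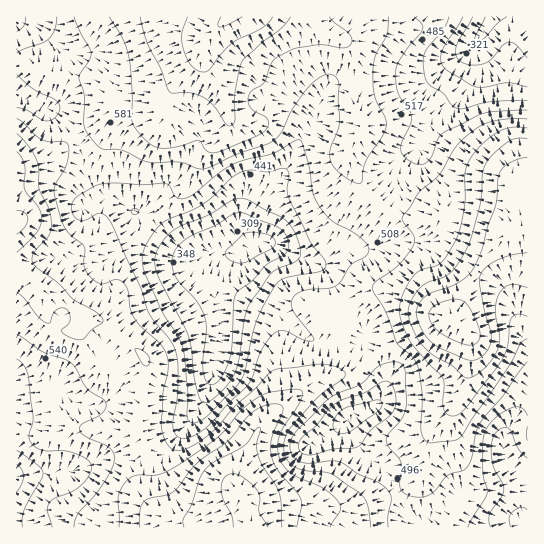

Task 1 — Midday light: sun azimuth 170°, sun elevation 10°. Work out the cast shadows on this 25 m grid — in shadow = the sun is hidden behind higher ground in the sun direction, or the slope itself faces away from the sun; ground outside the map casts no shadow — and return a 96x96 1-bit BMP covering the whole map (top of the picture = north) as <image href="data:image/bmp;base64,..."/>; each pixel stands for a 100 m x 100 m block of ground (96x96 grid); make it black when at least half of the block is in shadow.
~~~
<image width="96" height="96" href="data:image/bmp;base64,Qk2+BAAAAAAAAD4AAAAoAAAAYAAAAGAAAAABAAEAAAAAAIAEAAATCwAAEwsAAAIAAAAAAAAA////AAAAAAAAAAAAAAAAAAAAAAAAAAAAAAAAAAAAAAAAAAAAAAAAAAAAAAAAAAAAAAAAAAAAAAAAAAAAAAAAAAAAAAAAAAAAAAAAAAAAAAAAAAAAAAAAAAAAAAAAAAAAAAAAAAAAAAAAAAAAAAAEAAAAAAAAAAAAAAAfgAAAAAAAAAAAAAA/4AAAAAAAAAAB+AA/8AAAAAAAAAAD/wA/8AAAAAAAAAAD/wA/+AAAAAAAAAAD/4Af/AAAAAAAAAAD/4Af/AAAAAAAAAAD/4AP/AAAAAAAAAAD/4AA/AAAAAAAAAAD/8AAAPAAAAAAAAAD/+AAAP4AAAAAAAAB//gAAH4AAAAAAAAB//wAAH4AAAAAAAAA//8AAB4AAAAAAAAA//+AAAAAAAAAAAAA///AAAAAAAAAAAAAf//gAAAAAAAAAAAAf//gAAAAAAAAAAAAf//AAAAAAAAAAAAAf/8AAAAAAAAAAAAAP/4AAAAAAAAAAAAAP/wAQAAAAAAAAAAAP/gA4AAAAAAAAAAAH/gAAAAAAAAAAAAAD/AAAAAAAAAAAAAAB/AAAAAAAAAAAAAAA+AAAAAAAAAAAAAAA8AAAAAAAAAAAAAAAYAAAAAAAAAAAAAAAAAAAAAAAAAAAAAAAAAAAAAAAAAAAAAAAAAAAAAAAAAAAAAAAAAAAAAAAAAAAAAAAAAAAAA/AAAAAAAAAAAAAAA/wAAAAAAAAAQAAAA/4AAAAAAAAAYAAAA/4AAAAAAAAAf/gAA/4AAAAAAAAAf/gAA/4AAAAAAAAAf/AAA/wAAAAAAAAAf8AAAfwAAAAAAAAAf4AAAfwAAAAAAAAAfwAAAPgAAAAAAAAAPwAAAAAAAAAAAAAAPgAAAAAAAAAAAAAAGAAAAAAAAAAAAAAAAAAAAAAAAAAAAAAAAAAAAAAAAAAAAAAAAAAAAAAAAAAAAAAAAAAAAAAAAAAAAAAAAAAAAAAAAAAAAAAAAAAAAAAAAAAAAAAAAAAAAAAAAAAAAAAAAAAAAAAAAAAAAAAAAAAAAAAAAAAAAAAAAAAAAAAAAAAAAAAAAAAAAAAAAAAAAAAAAAAAAAAAAAAAAAAAAAAAAAAAAAAAAAAAAAAAAAAAAAAAAAAAAAAAAAAAAAAAAAAAAAAAAAAAAAAAAAAAAAAAAAAAAAAAAAAAAAAAAAAAEAAAAAAAAAAAAAAB8AAAAAAAAAAAAAHH8AAAAAAAAAAAAAP/+AAAAAAAAAAAAAP/+AAAAAAAAAAAAAH/+AAAAAAAAAAAAAH/+AAAAAAAAAAAAAH/+AAAAAAAAAAAAAD/8AAAAAAAAAAAAAD/8AAAAAAAAAAAAAB/8AAAAAAAAAAAAAB/4AAAAAAAAAAAAAB/4AAAAAAAAAAAAAB/wAAAAAAAAAAAAAB/wAAAAAAAAAAAAAB/wAAAAAAAAAAAAAA/gAAAAAAAAAAAAAA+AAAAAAAAAAAAAAAcAAAAAAAAAAAAAAAAAAAAAAAAAAAAAAAAAAAAAAAAAAAAAAAAAAAAAAAAAAAAAAAAAAAAAAAAAAAAAAAAA="/>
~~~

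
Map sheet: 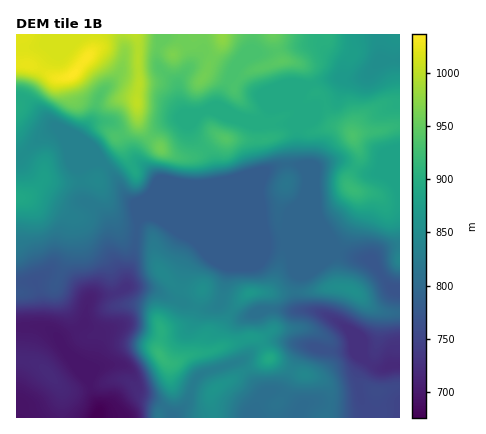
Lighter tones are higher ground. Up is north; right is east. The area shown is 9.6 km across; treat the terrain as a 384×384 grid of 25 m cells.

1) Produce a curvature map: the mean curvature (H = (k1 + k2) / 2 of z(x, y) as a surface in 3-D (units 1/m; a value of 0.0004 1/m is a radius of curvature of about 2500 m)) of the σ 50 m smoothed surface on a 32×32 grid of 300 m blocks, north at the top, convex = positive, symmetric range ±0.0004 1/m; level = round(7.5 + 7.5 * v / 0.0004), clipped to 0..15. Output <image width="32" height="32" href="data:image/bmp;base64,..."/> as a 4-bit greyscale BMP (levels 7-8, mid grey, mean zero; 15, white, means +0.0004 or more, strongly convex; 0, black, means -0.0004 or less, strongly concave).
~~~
<image width="32" height="32" href="data:image/bmp;base64,Qk12AgAAAAAAAHYAAAAoAAAAIAAAACAAAAABAAQAAAAAAAACAAATCwAAEwsAABAAAAAAAAAAAAAAABEREQAiIiIAMzMzAERERABVVVUAZmZmAHd3dwCIiIgAmZmZAKqqqgC7u7sAzMzMAN3d3QDu7u4A////AHd4iFZ0H3V5mFZ4d4m3aIh2eZhmWEd5OqdmeIZWt1iHZ4mYiXkF+xnalkRnd8dauniZdniWC/sRasZlfOylh0iJmGd2UB/upSAm/4q5p1VUiIZ3d2P/p779cp9kEnRoiHd2eYdl/YVne72mEknlZXVmZnd2UB/Haahan977USZlREaGeGBvt3VoUCgjQAOM3amKhWq5jVRXVcYmYyJY3ne5rIM2QidojYa//qz//vs0VXp2WIJLuIy3l2lkScu3NYZXiZh0f6eZMjM5d3N2VD+YdYmWZn2Io2d3Z4d3dkQ/h4eIhZdch1Z3h3eHd3h0OGiGmZaXblV3d3d4h3dXd5p5pomWlmVnd3d3and1Z5m6mpZ3aKR3d3d3d1l3dIenmKmHVXpiJnd3eIdZpnK+2qeIqoiqG/BiACV3Wshi35d2V7hWlh/gBapSACSncax1Z2jIV3CqPP/+z8hAEQA0qGdml2cG9n/2d3ur7IiImcVFlWZQX7eYpWfPua3KynzJqKdAB4c51VVntEVnd3ial5qnBf5YS/VlVFVYd4d3aJlmYl2IScvkZYcm12d3iHiIuQLtl0Fp5Ya9iLQ1d3l3ZGnN2+xlVuRle5aLpjWGR1V5unV8qEfReUiWaKzdqXiVZ3d3actV06qHilZWhmeWp2iHd3Z5V8Nnh412ioZnpoZ5"/>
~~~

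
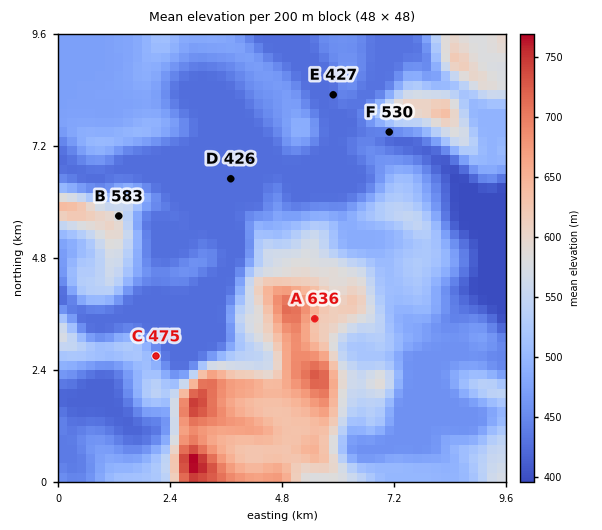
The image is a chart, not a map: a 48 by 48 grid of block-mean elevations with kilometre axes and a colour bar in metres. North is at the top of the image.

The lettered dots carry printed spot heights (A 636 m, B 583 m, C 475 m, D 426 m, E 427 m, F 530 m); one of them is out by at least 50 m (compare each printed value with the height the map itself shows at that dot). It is F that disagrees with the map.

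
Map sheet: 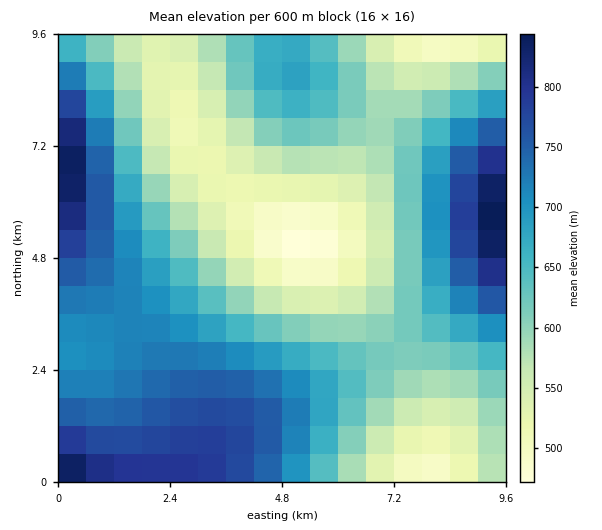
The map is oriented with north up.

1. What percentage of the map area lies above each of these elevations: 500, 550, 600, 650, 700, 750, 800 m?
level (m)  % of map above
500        96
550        80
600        62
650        45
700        33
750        16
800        4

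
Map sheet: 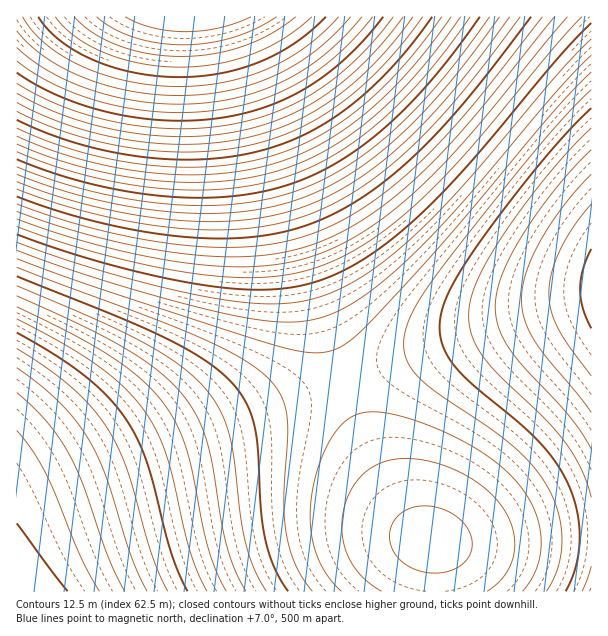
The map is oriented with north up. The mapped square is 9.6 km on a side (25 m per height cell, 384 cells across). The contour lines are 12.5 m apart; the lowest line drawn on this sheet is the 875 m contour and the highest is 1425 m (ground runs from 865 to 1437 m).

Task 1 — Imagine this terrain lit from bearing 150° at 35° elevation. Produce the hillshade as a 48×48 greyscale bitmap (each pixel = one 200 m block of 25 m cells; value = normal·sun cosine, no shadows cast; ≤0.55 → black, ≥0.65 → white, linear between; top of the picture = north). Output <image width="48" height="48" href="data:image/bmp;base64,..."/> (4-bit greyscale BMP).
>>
<image width="48" height="48" href="data:image/bmp;base64,Qk32BAAAAAAAAHYAAAAoAAAAMAAAADAAAAABAAQAAAAAAIAEAAATCwAAEwsAABAAAAAAAAAAAAAAABEREQAiIiIAMzMzAERERABVVVUAZmZmAHd3dwCIiIgAmZmZAKqqqgC7u7sAzMzMAN3d3QDu7u4A////AERERDMzMzMzMzMzRERERVVVVmZmd3eIiEREQzMzMzMzMzMzM0REREVVVVZmZ3d4iEREMzMzMzMzMzMzMzMzRERERVVVZmZ3d0RDMzMzMiIiIiIiMzMzMzNERERVVWZmd0QzMzMzIiIiIiIiIiIzMzMzNERERVVmZkMzMzMyIiIiIiIiIiIiIjMzMzNEREVVZjMzMzMyIiIiIiIiIiIiIiIiMzMzRERVVTMzMzMyIiIiIiIiIiIiIiIiIiMzM0REVTMzMzMyIiIiIiIiIiIiIiIiIiIjMzNERTMzMzMzIiIiIiIiIiIiIiIiIiIiIzM0REQzMzMzMyIiIiIiIiIiIiIiIiIiIjMzREREMzMzMzMiIiIiIiIiIiIiIiIiIiMzNERERDMzMzMzIiIiIiIiIiIiIiIiIiIzM0RERERDMzMzMzMiIiIiIiIiIiIiIiIzM0REREREREMzMzMzMyIiIiIiIiIiIiIjM1VVVEREREREQzMzMzMzMiIiIiIiIiIjM1VVVVVVVEREREREMzMzMzMyIiIiIiIjM1VVVVVVVVVVRERERERDMzMzMzIiIiIzM2ZmZmZmZVVVVVVVREREREMzMzMzMzMzM2ZmZmZmZmZmZlVVVVVVREREQzMzMzMzM3d3d3d3d3dmZmZmZmVVVVVEREREMzMzM3d3d3d3d3d3d3d3ZmZmZlVVVURERERDNIiIiIiIiIiIiId3d3d3ZmZmVVVVRERERIiJmZmZmZmZiIiIiIiHd3d2ZmZVVVVERJmZmZmZmZmZmZmZmZmIiIh3d2ZmZVVVVZqqqqqqqqqqqqqqqpmZmZiIh3d3ZmZVVaqqqru7u7u7u7uqqqqqqpmZiIh3d2ZmVaq7u7u7u7u7u7u7u7u7qqqpmZiId3dmZru7u7zMzMzMzMzMzMu7u7qqqZmYiHd3Zru7zMzMzMzMzMzMzMzMy7u7qqqZmIh3d7vMzMzMzd3d3d3d3d3MzMy7u6qpmYiHd7vMzMzd3d3d3d3d3d3d3czMu7uqqZmIh7zMzM3d3d3d3d3u7t3d3d3MzLu6qpmYiLzMzM3d3d3e7u7u7u7u7d3dzMy7uqmZiLzMzM3d3d3u7u7u7u7u7u3d3czLu6qZmLvMzM3d3d3u7u7u7u7u7u7t3dzMu7qpmbu8zMzd3d3u7u7u7v//7u7u3d3My7uqmbu7zMzN3d3e7u7u7////+7u7d3czLuqqau7u8zM3d3d7u7u7/////7u7t3dzMu6qqqru7zMzN3d3u7u7//////u7u3d3Mu7qpqqq7u8zM3d3e7u7v/////+7u7d3My7qpmaqqu7vMzN3d7u7u//////7u7t3czLuoiZmqqru7zMzd3e7u7/////7u7t3czLu4iImZmqq7u8zN3d7u7u///+7u7t3dzMu3d3iImZqqq7vMzd3e7u7u7u7u7u3dzMu2Znd3iImZqqu7zM3d7u7u7u7u7u3d3Mu1VWZnd4iJmaqru8zN3e7u7u7u7u3d3My0RVVmZ3eImZqqu7zN3d7u7u7u7u3d3Myw=="/>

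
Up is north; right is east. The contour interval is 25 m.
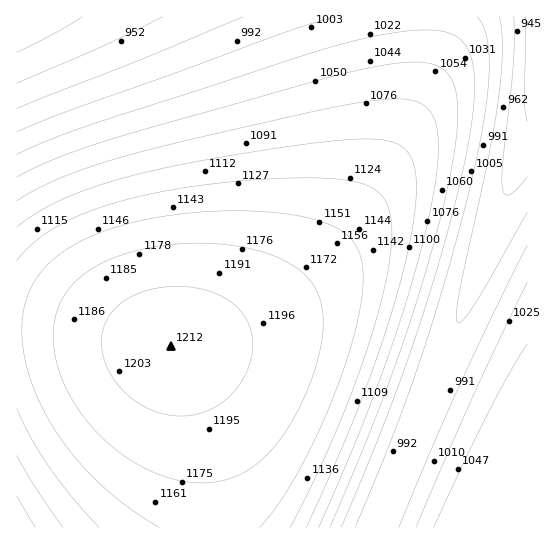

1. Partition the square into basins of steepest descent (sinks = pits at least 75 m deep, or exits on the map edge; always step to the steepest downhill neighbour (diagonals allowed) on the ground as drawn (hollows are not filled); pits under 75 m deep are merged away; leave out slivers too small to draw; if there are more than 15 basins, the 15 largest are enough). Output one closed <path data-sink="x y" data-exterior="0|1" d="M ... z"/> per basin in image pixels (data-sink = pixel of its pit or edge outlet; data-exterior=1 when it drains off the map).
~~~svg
<path data-sink="17 17" data-exterior="1" d="M429 16l-412 0-1 313 74 4 85 14 30-8 26-11 50-29 44-42 12-15 31-44 23-39 16-32 14-38 7-34z"/><path data-sink="527 81" data-exterior="1" d="M527 16l-97 0-5 57-14 45-32 63-42 61-43 46-27 20-48 25-30 11-17 3 8 11 8 19 19 64 8 49 2 38 258-1 36-108 6-10 11-3z"/><path data-sink="17 527" data-exterior="1" d="M45 329l-29 1 0 197 199 1 0-38-8-49-19-64-12-26-9-6-66-10z"/>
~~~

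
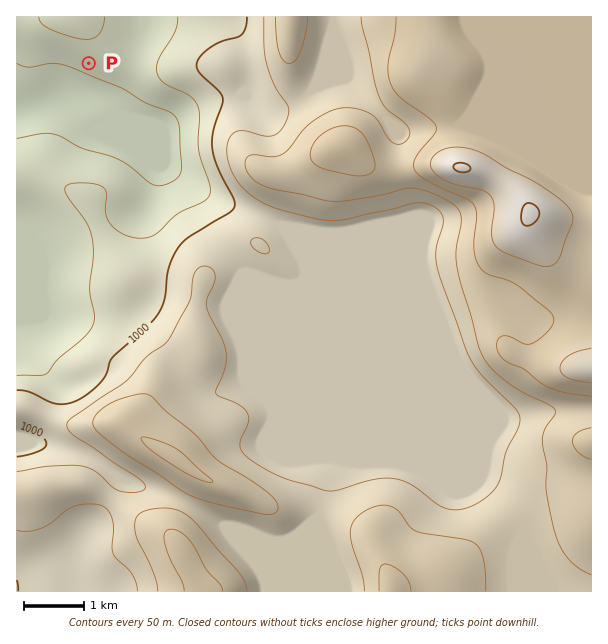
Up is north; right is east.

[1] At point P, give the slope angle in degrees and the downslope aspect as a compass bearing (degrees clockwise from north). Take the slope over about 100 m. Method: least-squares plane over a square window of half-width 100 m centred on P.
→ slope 6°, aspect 203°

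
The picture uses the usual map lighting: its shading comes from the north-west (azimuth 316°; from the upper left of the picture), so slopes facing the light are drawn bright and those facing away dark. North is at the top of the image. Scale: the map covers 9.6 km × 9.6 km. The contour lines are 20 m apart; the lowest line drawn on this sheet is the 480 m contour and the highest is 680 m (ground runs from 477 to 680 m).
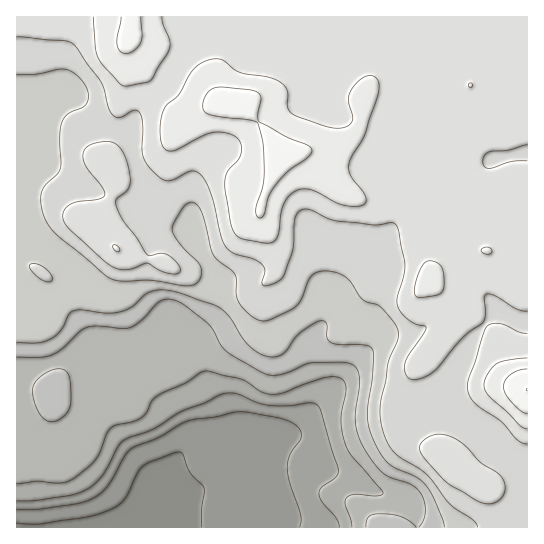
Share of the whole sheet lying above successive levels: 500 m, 92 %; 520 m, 89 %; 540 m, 85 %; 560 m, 75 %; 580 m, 71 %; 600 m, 60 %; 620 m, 43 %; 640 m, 10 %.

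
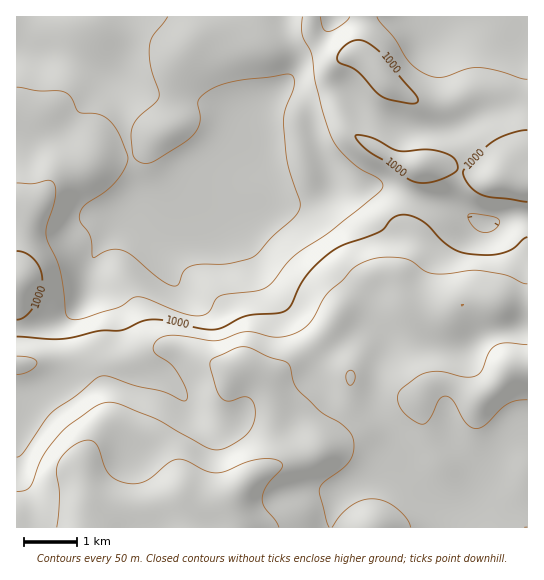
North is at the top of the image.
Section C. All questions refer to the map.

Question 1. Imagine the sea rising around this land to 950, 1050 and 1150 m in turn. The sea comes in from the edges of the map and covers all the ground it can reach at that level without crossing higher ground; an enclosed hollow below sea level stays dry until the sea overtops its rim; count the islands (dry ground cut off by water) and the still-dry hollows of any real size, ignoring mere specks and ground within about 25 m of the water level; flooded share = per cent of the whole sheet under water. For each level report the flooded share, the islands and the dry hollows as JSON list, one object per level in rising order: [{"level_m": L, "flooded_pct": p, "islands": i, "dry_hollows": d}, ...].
[{"level_m": 950, "flooded_pct": 35, "islands": 0, "dry_hollows": 0}, {"level_m": 1050, "flooded_pct": 61, "islands": 0, "dry_hollows": 0}, {"level_m": 1150, "flooded_pct": 95, "islands": 0, "dry_hollows": 0}]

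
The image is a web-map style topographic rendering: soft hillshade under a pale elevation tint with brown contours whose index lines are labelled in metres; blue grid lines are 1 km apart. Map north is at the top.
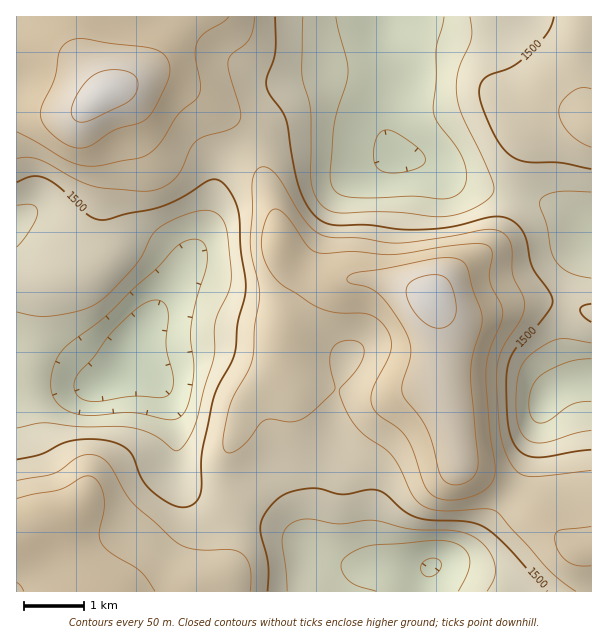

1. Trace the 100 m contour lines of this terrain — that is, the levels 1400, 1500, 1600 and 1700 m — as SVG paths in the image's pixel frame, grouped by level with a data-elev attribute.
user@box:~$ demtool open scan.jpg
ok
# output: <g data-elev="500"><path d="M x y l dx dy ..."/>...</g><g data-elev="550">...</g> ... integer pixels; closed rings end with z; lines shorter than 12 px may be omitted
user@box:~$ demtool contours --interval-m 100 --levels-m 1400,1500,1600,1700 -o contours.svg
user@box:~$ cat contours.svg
<g data-elev="1400"><path d="M376 591l-19-5-10-7-5-7-1-6 1-5 4-4 12-8 13-4 66-5 12 1 9 3 7 5 4 6 1 8-1 7-11 21"/><path d="M164 419l-30-6-44 3-19-4-10-5-7-9-3-11 1-13 5-16 9-12 42-32 24-24 26-23 19-21 11-6 9-1 4 2 4 4 2 13-1 12-9 29-6 27 0 13 3 29-3 24-4 15-5 9-8 4z"/><path d="M591 401l-10 1-9 2-23 16-7 3-5 0-4-4-4-11 0-9 2-10 4-8 6-6 10-6 16-7 24-3"/><path d="M444 17l-8 31 0 32-3 31 5 12 23 32 4 10 2 11-2 9-5 7-8 5-11 2-27-3-40 2-23-1-12-3-6-6-3-14 4-46 3-17 9-28 2-11-1-12-11-43"/></g><g data-elev="1500"><path d="M268 591l0-28-8-33 3-12 9-13 10-9 14-5 18-3 28 6 26-4 9 0 7 3 19 17 13 7 15 3 34 1 15 4 11 7 13 11 43 48"/><path d="M591 450l-45 7-13 0-8-2-6-4-8-14-3-15-2-26 0-21 3-13 6-12 27-30 8-11 3-7-4-11-17-24-6-30-4-7-6-6-9-6-10-2-12 2-32 8-24 3-28 0-35-4-30 0-15-4-11-11-7-13-6-17-11-61-5-9-11-15-4-9 1-9 6-16 2-10 0-34"/><path d="M591 304l-7 1-4 4 2 6 9 7"/><path d="M17 182l16-6 13 3 16 10 25 25 8 5 7 1 59-13 22-10 26-17 6-1 4 1 11 11 8 18 2 12 1 28 5 38-2 12-6 24-4 31-16 33-6 15-10 51-1 38-2 7-5 6-8 3-7 0-9-3-12-8-9-8-6-8-13-28-8-6-12-5-18-2-20 2-12 3-19 10-24 5"/><path d="M554 17l-3 9-5 9-21 22-13 10-21 7-8 6-4 9 1 12 8 20 9 18 7 11 9 7 14 5 33 1 31 6"/></g><g data-elev="1600"><path d="M155 591l-9-13-6-7-28-17-11-11-2-10 5-23 0-12-4-13-7-8-9-1-24 13-43 10"/><path d="M591 526l-31 4-4 3-1 4 3 14 8 9 10 5 15 1"/><path d="M444 500l17-1 18-5 11-9 5-11 0-10-6-36-3-57 3-18 12-30 2-11-2-7-9-17-2-7-1-9 3-17-1-6-5-4-10-2-29 3-52 8-42-3-33 2-6-2-6-5-24-33-6-4-6 1-5 6-3 9-3 21 5 18 12 17 41 27 17 5 33 2 11 6 7 9 4 9 0 11-4 10-14 29-2 9 1 7 6 10 18 12 9 8 8 15 13 38 8 8z"/><path d="M17 132l48 27 18 7 18-1 45-9 13-12 20-30 19-18 3-10-6-29 2-13 7-11 18-10 7-6"/></g><g data-elev="1700"><path d="M433 327l8 1 8-3 5-7 2-7-1-14-5-14-6-6-7-2-11 1-11 3-6 5-3 6 2 10 6 12 9 10z"/><path d="M78 122l6 0 6-2 40-19 5-6 3-6 0-6-2-6-8-5-14-2-12 1-11 6-10 12-9 16 0 11z"/></g>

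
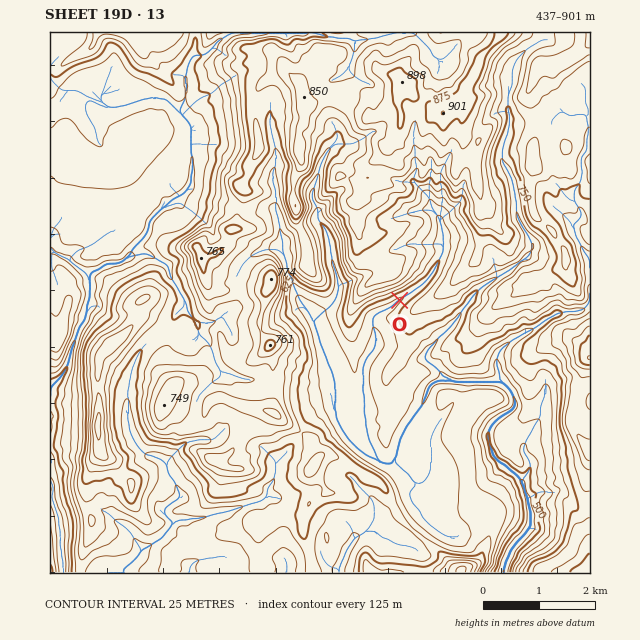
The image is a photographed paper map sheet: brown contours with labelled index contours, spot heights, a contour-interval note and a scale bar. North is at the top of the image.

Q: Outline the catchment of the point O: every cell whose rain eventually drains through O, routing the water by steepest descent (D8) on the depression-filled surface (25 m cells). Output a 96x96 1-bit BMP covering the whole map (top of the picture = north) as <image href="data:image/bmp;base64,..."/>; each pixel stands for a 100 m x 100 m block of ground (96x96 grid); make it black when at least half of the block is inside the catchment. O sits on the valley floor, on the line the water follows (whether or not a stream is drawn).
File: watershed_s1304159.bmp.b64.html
<image width="96" height="96" href="data:image/bmp;base64,Qk2+BAAAAAAAAD4AAAAoAAAAYAAAAGAAAAABAAEAAAAAAIAEAAATCwAAEwsAAAIAAAAAAAAA////AAAAAAAAAAAAAAAAAAAAAAAAAAAAAAAAAAAAAAAAAAAAAAAAAAAAAAAAAAAAAAAAAAAAAAAAAAAAAAAAAAAAAAAAAAAAAAAAAAAAAAAAAAAAAAAAAAAAAAAAAAAAAAAAAAAAAAAAAAAAAAAAAAAAAAAAAAAAAAAAAAAAAAAAAAAAAAAAAAAAAAAAAAAAAAAAAAAAAAAAAAAAAAAAAAAAAAAAAAAAAAAAAAAAAAAAAAAAAAAAAAAAAAAAAAAAAAAAAAAAAAAAAAAAAAAAAAAAAAAAAAAAAAAAAAAAAAAAAAAAAAAAAAAAAAAAAAAAAAAAAAAAAAAAAAAAAAAAAAAAAAAAAAAAAAAAAAAAAAAAAAAAAAAAAAAAAAAAAAAAAAAAAAAAAAAAAAAAAAAAAAAAAAAAAAAAAAAAAAAAAAAAAAAAAAAAAAAAAAAAAAAAAAAAAAAAAAAAAAAAAAAAAAAAAAAAAAAAAAAAAAAAAAAAAAAAAAAAAAAAAAAAAAAAAAAAAAAAAAAAAAAAAAAAAAAAAAAAAAAAAAAAAAAAAAAAAAAAAAAAAAAAAAAAAAAAAAAAAAAAAAAAAAAAAAAAAAAAAAAAAAAAAAAAAAAAAAAAAAAAAAAAAAAAAAAAAAAAAAAAAAAAAAAAAAAAAAAAAAAAAAAAAAAAAAAAAAAAAAAAAAAAAAAAAAAAAAAAAAAAAAAAAAAAAAAAAAAAAAAAAAAAAAAAAAAAAAAAAAAAAAAAAAAAAAAAAAAAAAAAAAAAAAAAAcAAAAAAAAAAAAAAA/AAAAAAAAAAAAAAA/gAAAAAAAAAAAAAA/4AAAAAAAAAAAAAB/8AAAAAAAAAAAAAB/8AAAAAAAAAAAAAB/+AAAAAAAAAAAAAD//gAAAAAAAAAAAAf//wAAAAAAAAAAAA///wAAAAAAAAAAAB///wAAAAAAAAAAAB///wAAAAAAAAAAAB///wAAAAAAAAAAAB///4AAAAAAAAAAAB///4AAAAAAAAAAAD///4AAAAAAAAAAAB///4AAAAAAAAAAAB///4AAAAAAAAAAAB///4AAAAAAAAAAAB///4AAAAAAAAAAAB///wAAAAAAAAAAAB///wAAAAAAAAAAAA///wAAAAAAAAAAAA///wAAAAAAAAAAAAf//wAAAAAAAAAAAAf//wAAAAAAAAAAAAP//wAAAAAAAAAAAAH//wAAAAAAAAAAAAD//wAAAAAAAAAAAAB//wAAAAAAAAAAAAB//AAAAAAAAAAAAAA/+AAAAAAAAAAAAAA/+AAAAAAAAAAAAAA/+AAAAAAAAAAAAAA//AAAAAAAAAAAAAA/HAAAAAAAAAAAAAA+DAAAAAAAAAAAAAA4AAAAAAAAAAAAAAAwAAAAAAAAAAAAAAAwAAAAAAAAAAAAAAAAAAAAAAAAAAAAAAAAAAAAAAAAAAAAAAAAAAAAAAAAAAAAAAAAAAAAAAAAAAAAAAAAAAAAAAAAAAAAAAAAAAAAAAAAAAAAAAAAAAAAAAAAAAAAAAAAAAAAAAAAAAAAAAAAAAAAA="/>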